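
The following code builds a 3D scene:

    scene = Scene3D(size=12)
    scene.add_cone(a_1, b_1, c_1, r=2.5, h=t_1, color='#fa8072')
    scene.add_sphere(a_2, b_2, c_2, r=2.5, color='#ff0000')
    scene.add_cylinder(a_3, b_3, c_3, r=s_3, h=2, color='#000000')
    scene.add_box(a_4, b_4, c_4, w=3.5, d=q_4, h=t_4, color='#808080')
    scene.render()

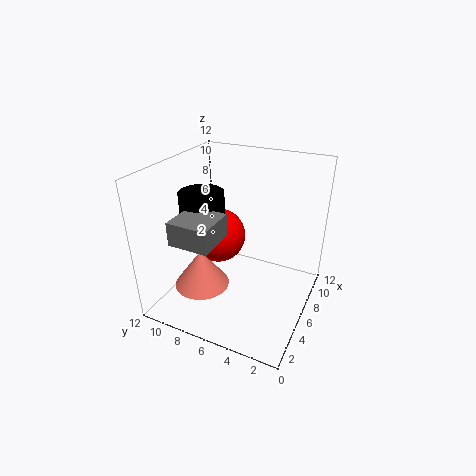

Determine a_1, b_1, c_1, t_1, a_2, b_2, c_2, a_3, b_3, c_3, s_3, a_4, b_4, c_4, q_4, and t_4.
a_1 = 5.5; b_1 = 9.5; c_1 = 0.5; t_1 = 3.5; a_2 = 8; b_2 = 9; c_2 = 4.5; a_3 = 7; b_3 = 10; c_3 = 7; s_3 = 2; a_4 = 2.5; b_4 = 7; c_4 = 6; q_4 = 3.5; t_4 = 2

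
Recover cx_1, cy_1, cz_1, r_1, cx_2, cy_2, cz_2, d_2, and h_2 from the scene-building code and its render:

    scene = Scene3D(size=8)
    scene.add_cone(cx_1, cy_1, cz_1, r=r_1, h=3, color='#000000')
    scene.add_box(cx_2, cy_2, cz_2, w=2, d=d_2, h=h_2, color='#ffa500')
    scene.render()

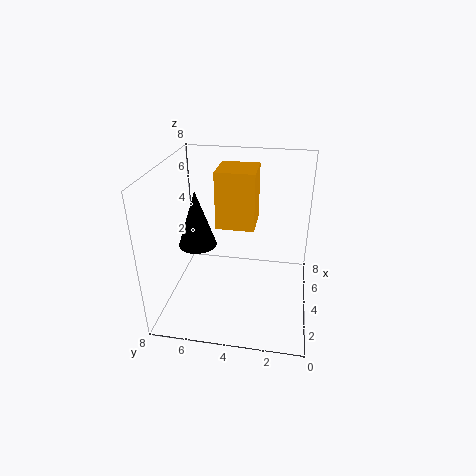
cx_1 = 3
cy_1 = 6
cz_1 = 4
r_1 = 1
cx_2 = 3
cy_2 = 3
cz_2 = 5
d_2 = 2
h_2 = 3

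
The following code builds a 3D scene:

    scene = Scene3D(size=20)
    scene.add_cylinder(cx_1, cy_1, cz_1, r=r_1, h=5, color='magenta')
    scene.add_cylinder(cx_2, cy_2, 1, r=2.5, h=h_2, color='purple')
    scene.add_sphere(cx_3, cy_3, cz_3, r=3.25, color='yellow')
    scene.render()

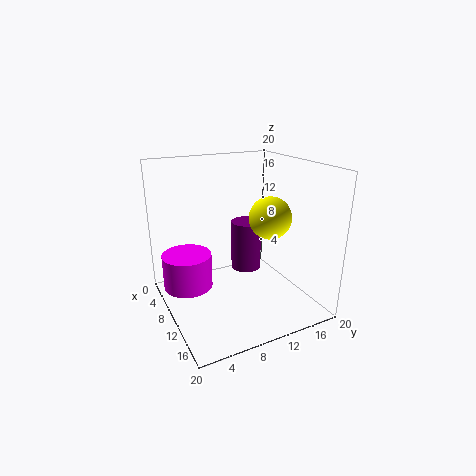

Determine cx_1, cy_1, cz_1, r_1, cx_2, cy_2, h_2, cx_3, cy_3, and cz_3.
cx_1 = 6.75
cy_1 = 3.5
cz_1 = 2.5
r_1 = 3.5
cx_2 = 2.75
cy_2 = 15.25
h_2 = 8.25
cx_3 = 8
cy_3 = 16.5
cz_3 = 11.25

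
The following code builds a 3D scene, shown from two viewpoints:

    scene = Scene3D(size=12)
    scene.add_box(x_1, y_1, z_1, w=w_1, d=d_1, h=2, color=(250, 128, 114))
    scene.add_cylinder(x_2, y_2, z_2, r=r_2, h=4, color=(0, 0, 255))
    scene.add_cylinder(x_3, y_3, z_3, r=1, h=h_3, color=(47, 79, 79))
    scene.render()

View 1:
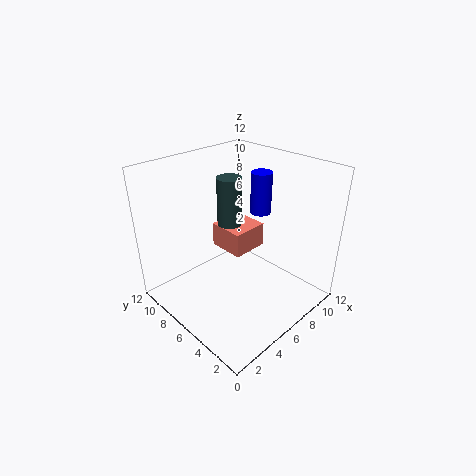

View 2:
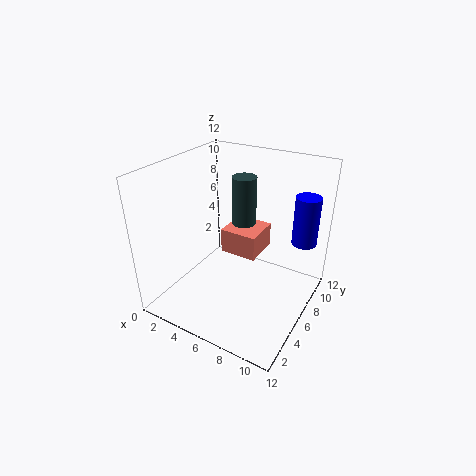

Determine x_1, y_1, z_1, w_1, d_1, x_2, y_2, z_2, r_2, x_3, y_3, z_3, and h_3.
x_1 = 5; y_1 = 5; z_1 = 5; w_1 = 3; d_1 = 3; x_2 = 11; y_2 = 8; z_2 = 6; r_2 = 1; x_3 = 6; y_3 = 7; z_3 = 6; h_3 = 5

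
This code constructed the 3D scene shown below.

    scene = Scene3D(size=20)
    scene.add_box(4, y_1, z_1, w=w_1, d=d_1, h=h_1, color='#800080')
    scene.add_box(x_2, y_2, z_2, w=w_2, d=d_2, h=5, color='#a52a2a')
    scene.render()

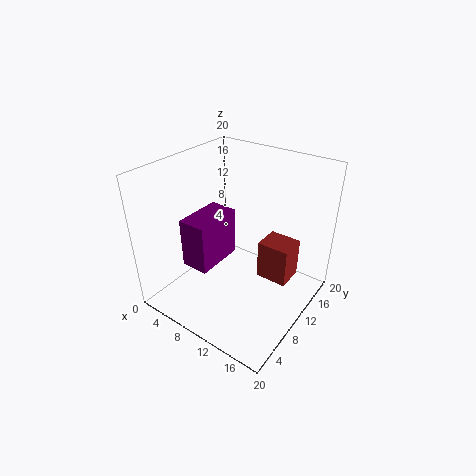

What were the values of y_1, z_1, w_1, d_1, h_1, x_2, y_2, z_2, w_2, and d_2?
y_1 = 5, z_1 = 6, w_1 = 4, d_1 = 7, h_1 = 7, x_2 = 14.5, y_2 = 8, z_2 = 7, w_2 = 4, d_2 = 3.5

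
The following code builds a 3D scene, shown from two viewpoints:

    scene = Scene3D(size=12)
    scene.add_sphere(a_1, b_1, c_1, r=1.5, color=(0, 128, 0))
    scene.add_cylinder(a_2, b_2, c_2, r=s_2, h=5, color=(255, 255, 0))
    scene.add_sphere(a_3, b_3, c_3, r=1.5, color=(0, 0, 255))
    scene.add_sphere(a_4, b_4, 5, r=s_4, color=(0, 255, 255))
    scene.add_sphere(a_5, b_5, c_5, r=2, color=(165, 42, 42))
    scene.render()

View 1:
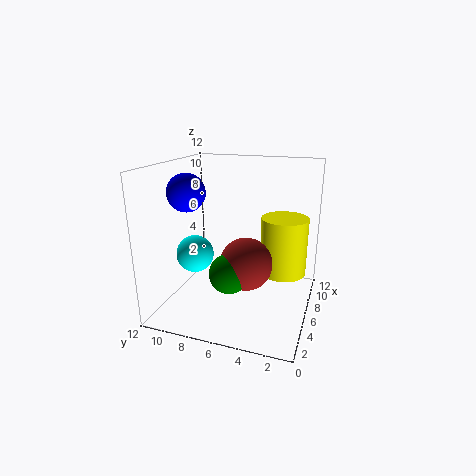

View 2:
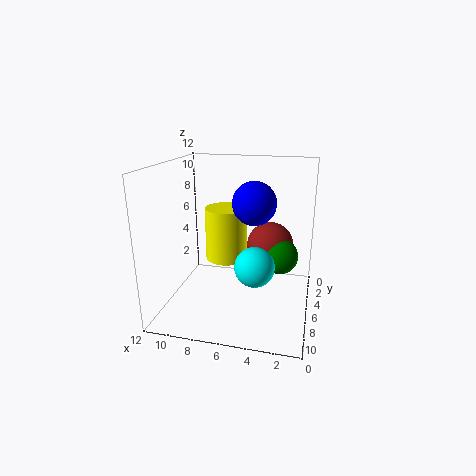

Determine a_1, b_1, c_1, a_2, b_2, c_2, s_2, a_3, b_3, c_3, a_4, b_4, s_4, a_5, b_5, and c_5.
a_1 = 2.5, b_1 = 5.5, c_1 = 4.5, a_2 = 8, b_2 = 2.5, c_2 = 2.5, s_2 = 2, a_3 = 4, b_3 = 9.5, c_3 = 10, a_4 = 4, b_4 = 9, s_4 = 1.5, a_5 = 3.5, b_5 = 4.5, c_5 = 5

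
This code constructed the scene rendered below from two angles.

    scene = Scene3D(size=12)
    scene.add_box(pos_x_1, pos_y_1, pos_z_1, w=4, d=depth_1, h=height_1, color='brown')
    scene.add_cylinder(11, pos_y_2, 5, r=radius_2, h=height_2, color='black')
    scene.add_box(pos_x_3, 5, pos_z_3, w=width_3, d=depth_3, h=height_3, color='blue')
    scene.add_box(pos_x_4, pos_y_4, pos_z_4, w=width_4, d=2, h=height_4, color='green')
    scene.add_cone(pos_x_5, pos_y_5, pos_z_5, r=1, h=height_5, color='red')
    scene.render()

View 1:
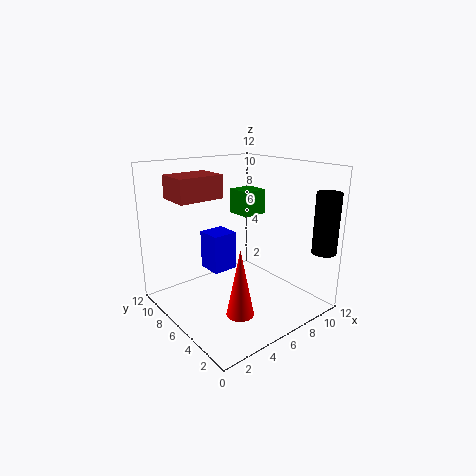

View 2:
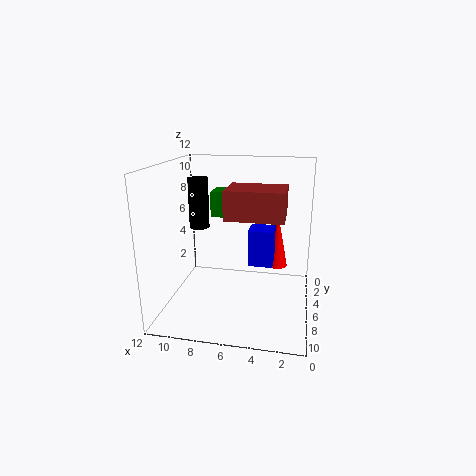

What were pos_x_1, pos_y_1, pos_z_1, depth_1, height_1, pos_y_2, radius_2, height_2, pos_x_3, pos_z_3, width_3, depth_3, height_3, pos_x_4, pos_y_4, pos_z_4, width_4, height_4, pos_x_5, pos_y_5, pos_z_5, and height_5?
pos_x_1 = 2, pos_y_1 = 8, pos_z_1 = 9, depth_1 = 3, height_1 = 2, pos_y_2 = 1, radius_2 = 1, height_2 = 5, pos_x_3 = 3, pos_z_3 = 4, width_3 = 2, depth_3 = 2, height_3 = 3, pos_x_4 = 6, pos_y_4 = 5, pos_z_4 = 8, width_4 = 2, height_4 = 2, pos_x_5 = 3, pos_y_5 = 2, pos_z_5 = 2, height_5 = 5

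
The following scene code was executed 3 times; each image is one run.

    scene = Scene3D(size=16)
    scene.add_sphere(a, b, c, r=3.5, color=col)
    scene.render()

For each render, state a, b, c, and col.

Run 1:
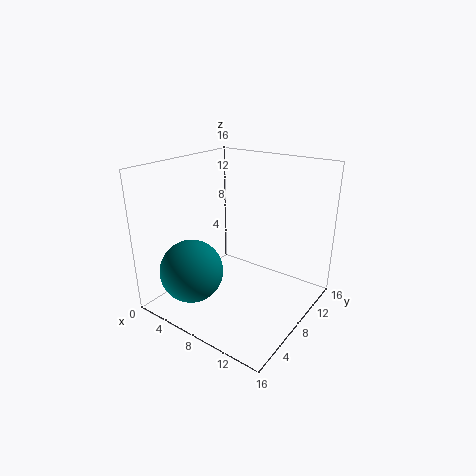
a = 4.5; b = 4; c = 4.5; col = 'teal'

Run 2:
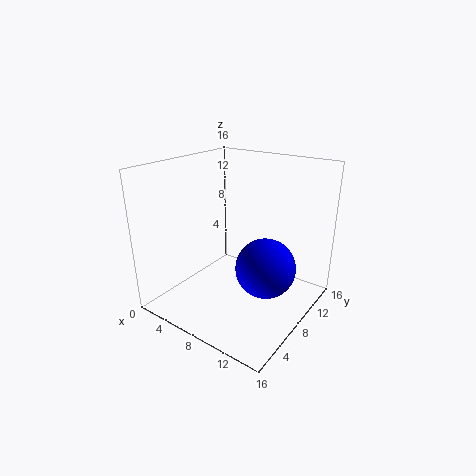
a = 10.5; b = 10; c = 4; col = 'blue'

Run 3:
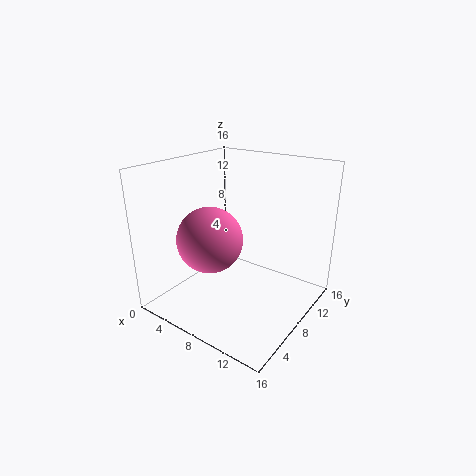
a = 6.5; b = 5; c = 8.5; col = 'hotpink'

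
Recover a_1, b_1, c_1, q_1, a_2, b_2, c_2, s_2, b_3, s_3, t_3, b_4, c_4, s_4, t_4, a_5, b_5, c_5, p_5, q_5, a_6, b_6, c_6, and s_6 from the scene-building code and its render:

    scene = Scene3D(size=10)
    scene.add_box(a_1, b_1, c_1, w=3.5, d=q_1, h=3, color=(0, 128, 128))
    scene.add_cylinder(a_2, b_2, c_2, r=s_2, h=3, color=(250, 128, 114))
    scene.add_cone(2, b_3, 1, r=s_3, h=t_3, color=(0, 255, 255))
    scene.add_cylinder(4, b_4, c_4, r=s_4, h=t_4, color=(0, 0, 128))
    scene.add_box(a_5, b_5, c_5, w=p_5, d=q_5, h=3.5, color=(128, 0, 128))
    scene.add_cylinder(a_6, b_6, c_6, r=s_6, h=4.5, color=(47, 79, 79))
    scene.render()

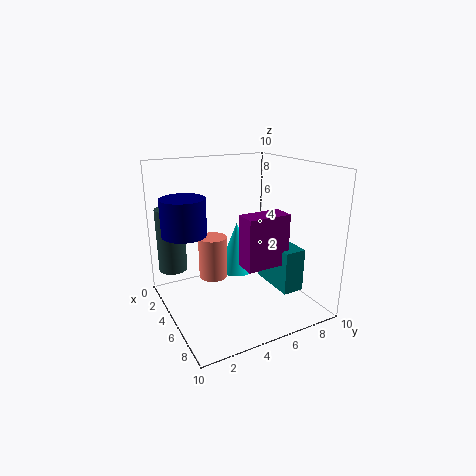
a_1 = 4.5, b_1 = 7, c_1 = 1.5, q_1 = 1.5, a_2 = 4, b_2 = 3.5, c_2 = 2, s_2 = 1, b_3 = 6.5, s_3 = 1.5, t_3 = 4, b_4 = 1.5, c_4 = 5.5, s_4 = 1.5, t_4 = 2.5, a_5 = 6, b_5 = 4.5, c_5 = 3.5, p_5 = 1.5, q_5 = 3, a_6 = 2.5, b_6 = 1, c_6 = 2.5, s_6 = 1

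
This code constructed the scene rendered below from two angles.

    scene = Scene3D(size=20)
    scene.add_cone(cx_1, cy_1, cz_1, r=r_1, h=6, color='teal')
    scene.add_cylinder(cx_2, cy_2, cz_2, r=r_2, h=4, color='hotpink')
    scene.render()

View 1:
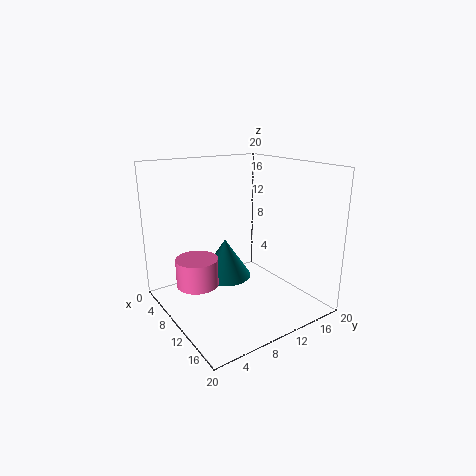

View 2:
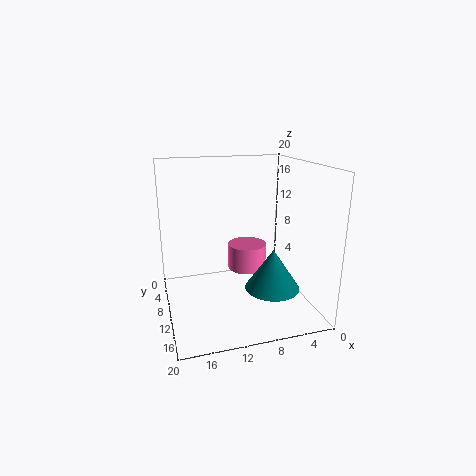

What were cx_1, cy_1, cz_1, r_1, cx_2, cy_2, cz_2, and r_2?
cx_1 = 5, cy_1 = 11, cz_1 = 2, r_1 = 4, cx_2 = 7, cy_2 = 5, cz_2 = 3, r_2 = 3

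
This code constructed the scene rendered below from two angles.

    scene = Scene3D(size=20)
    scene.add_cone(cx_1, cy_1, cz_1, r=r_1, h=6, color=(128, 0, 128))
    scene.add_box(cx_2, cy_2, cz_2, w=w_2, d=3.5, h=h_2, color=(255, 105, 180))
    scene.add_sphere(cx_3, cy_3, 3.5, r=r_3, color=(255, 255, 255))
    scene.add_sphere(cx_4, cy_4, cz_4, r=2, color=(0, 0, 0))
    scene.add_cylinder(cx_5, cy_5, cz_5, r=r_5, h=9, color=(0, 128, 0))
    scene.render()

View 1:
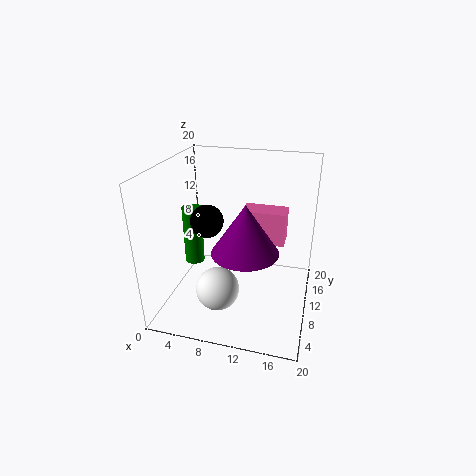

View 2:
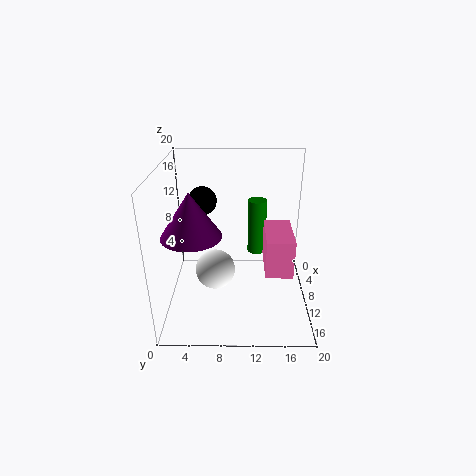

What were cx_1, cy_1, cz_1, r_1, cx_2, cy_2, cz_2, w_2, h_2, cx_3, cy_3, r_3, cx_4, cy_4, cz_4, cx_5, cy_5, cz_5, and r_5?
cx_1 = 12.5; cy_1 = 4; cz_1 = 11.5; r_1 = 4; cx_2 = 9.5; cy_2 = 13.5; cz_2 = 7.5; w_2 = 6.5; h_2 = 5; cx_3 = 8; cy_3 = 6.5; r_3 = 3; cx_4 = 7.5; cy_4 = 5; cz_4 = 14.5; cx_5 = 2; cy_5 = 13; cz_5 = 3.5; r_5 = 1.5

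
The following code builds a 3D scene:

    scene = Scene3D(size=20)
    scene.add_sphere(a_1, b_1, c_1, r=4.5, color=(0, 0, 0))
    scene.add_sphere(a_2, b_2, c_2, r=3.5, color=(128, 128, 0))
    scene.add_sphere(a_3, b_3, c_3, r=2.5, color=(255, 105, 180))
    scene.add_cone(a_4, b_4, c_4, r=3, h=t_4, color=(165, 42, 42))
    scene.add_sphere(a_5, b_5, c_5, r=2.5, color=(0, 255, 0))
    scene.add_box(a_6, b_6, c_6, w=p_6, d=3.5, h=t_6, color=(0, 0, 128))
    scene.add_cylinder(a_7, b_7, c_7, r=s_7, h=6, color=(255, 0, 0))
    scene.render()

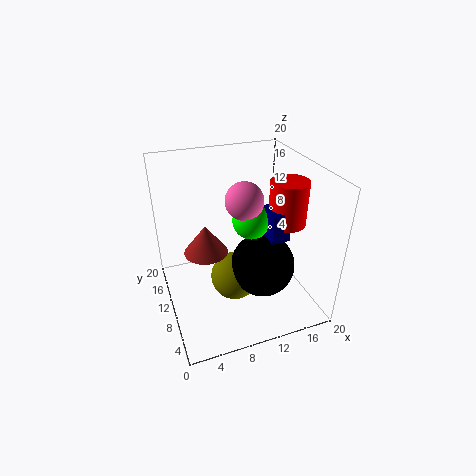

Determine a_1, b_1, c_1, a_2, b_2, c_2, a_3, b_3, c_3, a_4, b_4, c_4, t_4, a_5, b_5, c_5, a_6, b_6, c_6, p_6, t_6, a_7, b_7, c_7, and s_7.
a_1 = 13, b_1 = 8, c_1 = 6, a_2 = 9.5, b_2 = 10, c_2 = 3.5, a_3 = 10.5, b_3 = 9, c_3 = 16, a_4 = 5.5, b_4 = 10.5, c_4 = 8.5, t_4 = 4, a_5 = 11.5, b_5 = 9, c_5 = 13, a_6 = 13, b_6 = 5.5, c_6 = 11, p_6 = 2.5, t_6 = 4, a_7 = 16, b_7 = 7.5, c_7 = 12.5, s_7 = 2.5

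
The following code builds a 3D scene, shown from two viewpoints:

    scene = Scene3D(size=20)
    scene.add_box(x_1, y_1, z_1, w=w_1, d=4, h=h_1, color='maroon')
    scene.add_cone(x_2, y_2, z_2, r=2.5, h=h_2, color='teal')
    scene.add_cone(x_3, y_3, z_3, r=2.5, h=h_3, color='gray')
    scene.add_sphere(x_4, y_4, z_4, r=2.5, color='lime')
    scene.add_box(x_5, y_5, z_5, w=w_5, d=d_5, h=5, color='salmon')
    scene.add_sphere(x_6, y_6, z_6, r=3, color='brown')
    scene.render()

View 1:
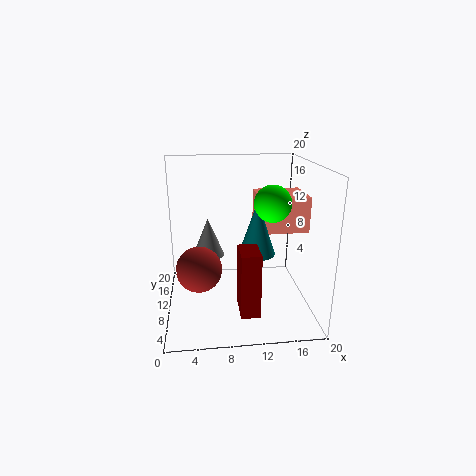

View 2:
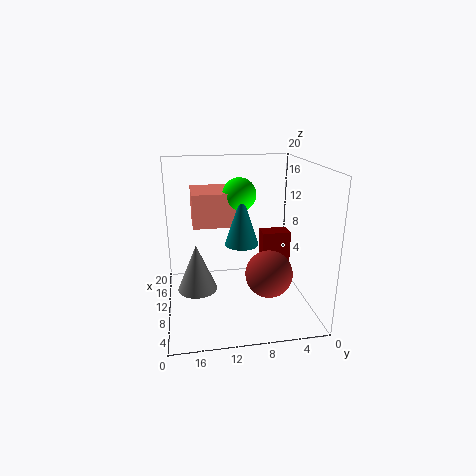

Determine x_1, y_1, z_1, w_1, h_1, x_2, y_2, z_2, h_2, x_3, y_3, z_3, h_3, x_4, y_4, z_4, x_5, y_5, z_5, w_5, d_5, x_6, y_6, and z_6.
x_1 = 9.5; y_1 = 2.5; z_1 = 2; w_1 = 2.5; h_1 = 8.5; x_2 = 12.5; y_2 = 9; z_2 = 8; h_2 = 7.5; x_3 = 6; y_3 = 16; z_3 = 5; h_3 = 6; x_4 = 14.5; y_4 = 9; z_4 = 15; x_5 = 13; y_5 = 9.5; z_5 = 10.5; w_5 = 7; d_5 = 6.5; x_6 = 4.5; y_6 = 7; z_6 = 7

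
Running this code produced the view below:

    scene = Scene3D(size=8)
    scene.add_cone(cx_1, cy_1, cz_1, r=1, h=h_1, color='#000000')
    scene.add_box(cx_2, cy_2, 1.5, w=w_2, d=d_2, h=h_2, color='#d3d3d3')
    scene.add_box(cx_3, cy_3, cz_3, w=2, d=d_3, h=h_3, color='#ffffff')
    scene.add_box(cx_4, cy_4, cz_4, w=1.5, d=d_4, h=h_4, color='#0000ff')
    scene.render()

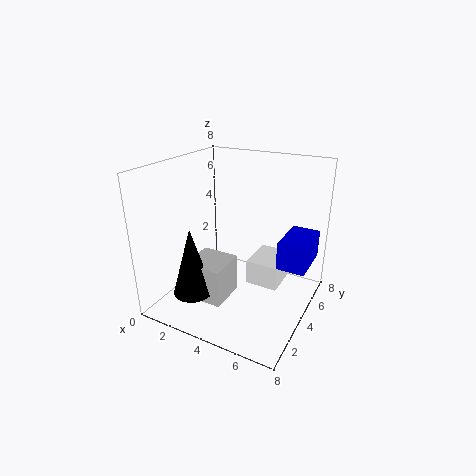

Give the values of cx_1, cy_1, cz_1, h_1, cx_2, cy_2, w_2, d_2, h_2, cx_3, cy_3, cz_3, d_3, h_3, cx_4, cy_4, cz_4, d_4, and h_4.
cx_1 = 3; cy_1 = 1; cz_1 = 2; h_1 = 3.5; cx_2 = 2.5; cy_2 = 1; w_2 = 2; d_2 = 2; h_2 = 2; cx_3 = 4; cy_3 = 5; cz_3 = 0.5; d_3 = 2.5; h_3 = 1.5; cx_4 = 6.5; cy_4 = 3.5; cz_4 = 3; d_4 = 2.5; h_4 = 1.5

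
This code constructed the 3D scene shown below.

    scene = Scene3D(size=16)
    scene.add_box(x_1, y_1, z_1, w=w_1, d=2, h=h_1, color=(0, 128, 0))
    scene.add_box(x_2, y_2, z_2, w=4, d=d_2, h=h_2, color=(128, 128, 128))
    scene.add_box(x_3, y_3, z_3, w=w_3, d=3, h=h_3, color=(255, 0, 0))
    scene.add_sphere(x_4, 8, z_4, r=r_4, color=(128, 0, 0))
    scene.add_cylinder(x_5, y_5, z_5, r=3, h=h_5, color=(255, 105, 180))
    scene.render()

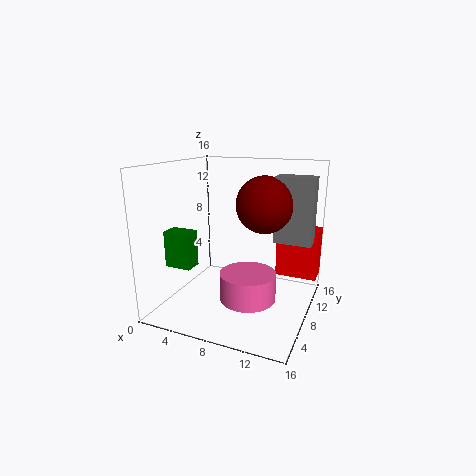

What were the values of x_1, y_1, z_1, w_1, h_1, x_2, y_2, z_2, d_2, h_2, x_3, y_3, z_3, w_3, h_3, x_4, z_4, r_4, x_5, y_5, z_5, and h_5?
x_1 = 1, y_1 = 4, z_1 = 5, w_1 = 3, h_1 = 4, x_2 = 12, y_2 = 8, z_2 = 8, d_2 = 2, h_2 = 7, x_3 = 11, y_3 = 13, z_3 = 2, w_3 = 5, h_3 = 6, x_4 = 11, z_4 = 12, r_4 = 3, x_5 = 10, y_5 = 6, z_5 = 2, h_5 = 3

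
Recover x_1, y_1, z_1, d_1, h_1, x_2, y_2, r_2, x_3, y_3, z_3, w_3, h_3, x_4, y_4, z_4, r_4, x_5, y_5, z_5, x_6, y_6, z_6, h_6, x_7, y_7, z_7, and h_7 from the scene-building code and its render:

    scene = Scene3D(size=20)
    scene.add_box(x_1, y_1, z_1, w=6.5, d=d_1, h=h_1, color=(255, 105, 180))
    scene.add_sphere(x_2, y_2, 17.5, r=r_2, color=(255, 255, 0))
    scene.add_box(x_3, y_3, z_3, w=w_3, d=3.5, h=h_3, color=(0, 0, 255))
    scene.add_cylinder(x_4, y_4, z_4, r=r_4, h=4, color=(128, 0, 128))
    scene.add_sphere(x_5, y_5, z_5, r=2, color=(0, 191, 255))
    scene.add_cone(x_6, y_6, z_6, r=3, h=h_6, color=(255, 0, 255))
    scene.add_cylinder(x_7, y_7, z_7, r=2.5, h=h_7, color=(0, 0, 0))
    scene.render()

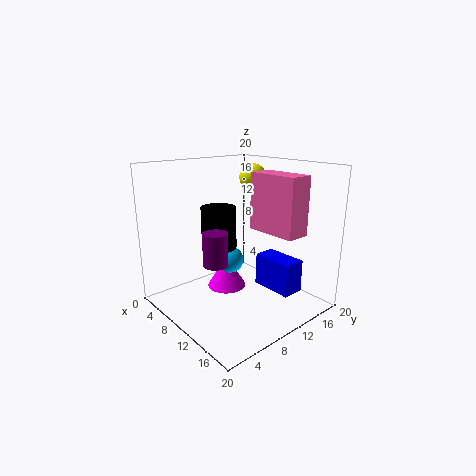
x_1 = 13.5
y_1 = 9
z_1 = 12.5
d_1 = 3
h_1 = 7
x_2 = 7
y_2 = 15.5
r_2 = 2
x_3 = 8
y_3 = 15.5
z_3 = 0.5
w_3 = 6.5
h_3 = 5
x_4 = 13.5
y_4 = 3.5
z_4 = 9
r_4 = 1.5
x_5 = 7
y_5 = 11
z_5 = 5.5
x_6 = 5.5
y_6 = 11.5
z_6 = 0.5
h_6 = 5
x_7 = 7
y_7 = 9
z_7 = 8
h_7 = 6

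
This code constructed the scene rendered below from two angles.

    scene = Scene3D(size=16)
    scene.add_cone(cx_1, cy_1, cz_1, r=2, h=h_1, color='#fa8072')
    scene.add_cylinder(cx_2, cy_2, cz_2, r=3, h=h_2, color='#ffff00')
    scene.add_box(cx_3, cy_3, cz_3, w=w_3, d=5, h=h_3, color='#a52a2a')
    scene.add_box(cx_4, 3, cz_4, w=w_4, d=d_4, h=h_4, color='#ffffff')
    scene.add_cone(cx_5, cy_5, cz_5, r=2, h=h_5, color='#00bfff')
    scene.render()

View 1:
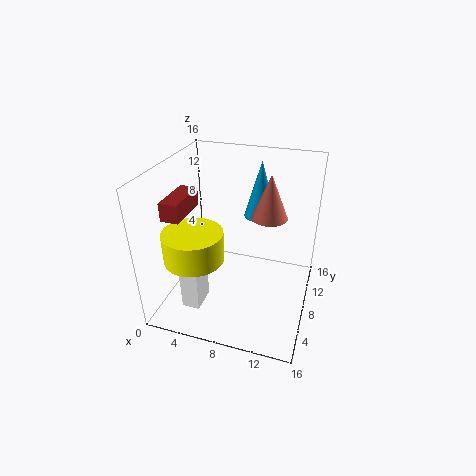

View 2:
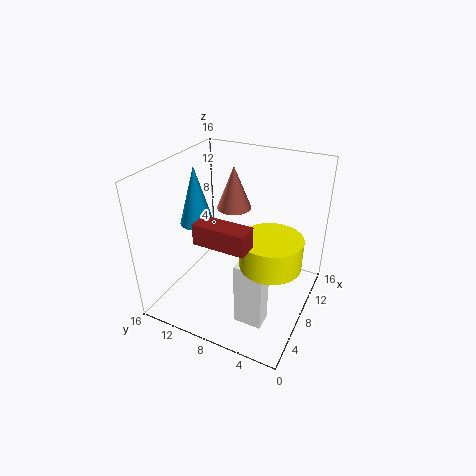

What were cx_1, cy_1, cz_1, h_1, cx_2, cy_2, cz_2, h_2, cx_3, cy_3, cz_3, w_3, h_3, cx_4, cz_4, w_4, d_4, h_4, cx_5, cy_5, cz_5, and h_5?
cx_1 = 11; cy_1 = 10; cz_1 = 10; h_1 = 5; cx_2 = 5; cy_2 = 3; cz_2 = 8; h_2 = 3; cx_3 = 1; cy_3 = 4; cz_3 = 11; w_3 = 2; h_3 = 2; cx_4 = 3; cz_4 = 1; w_4 = 2; d_4 = 3; h_4 = 7; cx_5 = 9; cy_5 = 14; cz_5 = 8; h_5 = 7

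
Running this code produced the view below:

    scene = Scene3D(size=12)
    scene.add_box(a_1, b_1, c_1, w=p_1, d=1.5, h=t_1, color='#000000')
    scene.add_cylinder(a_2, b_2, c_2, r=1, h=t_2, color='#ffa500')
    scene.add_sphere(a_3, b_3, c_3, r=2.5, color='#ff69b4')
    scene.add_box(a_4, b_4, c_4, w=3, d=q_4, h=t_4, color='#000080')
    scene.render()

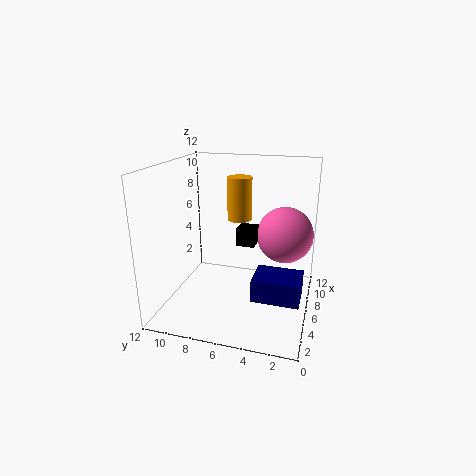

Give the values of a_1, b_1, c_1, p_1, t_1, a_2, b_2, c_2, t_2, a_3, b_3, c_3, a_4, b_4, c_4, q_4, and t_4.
a_1 = 5.5, b_1 = 4.5, c_1 = 5.5, p_1 = 1.5, t_1 = 1.5, a_2 = 6.5, b_2 = 6, c_2 = 7.5, t_2 = 3.5, a_3 = 9, b_3 = 2.5, c_3 = 5.5, a_4 = 4.5, b_4 = 0.5, c_4 = 1, q_4 = 4, t_4 = 2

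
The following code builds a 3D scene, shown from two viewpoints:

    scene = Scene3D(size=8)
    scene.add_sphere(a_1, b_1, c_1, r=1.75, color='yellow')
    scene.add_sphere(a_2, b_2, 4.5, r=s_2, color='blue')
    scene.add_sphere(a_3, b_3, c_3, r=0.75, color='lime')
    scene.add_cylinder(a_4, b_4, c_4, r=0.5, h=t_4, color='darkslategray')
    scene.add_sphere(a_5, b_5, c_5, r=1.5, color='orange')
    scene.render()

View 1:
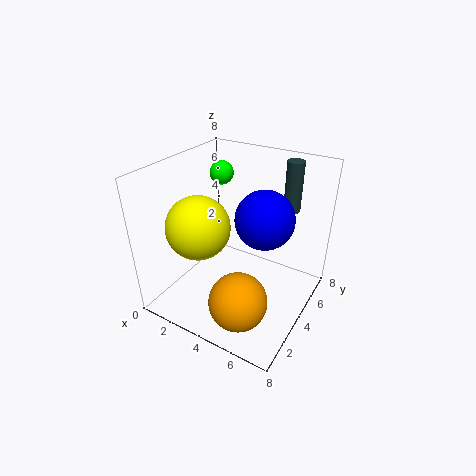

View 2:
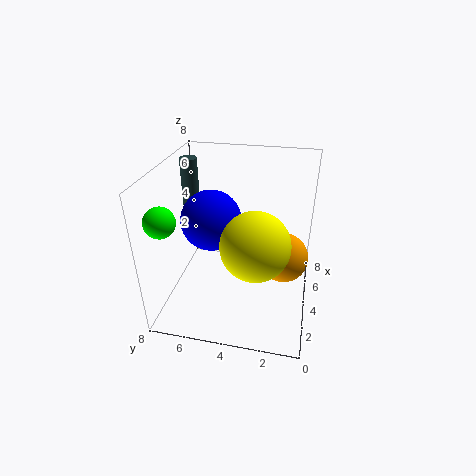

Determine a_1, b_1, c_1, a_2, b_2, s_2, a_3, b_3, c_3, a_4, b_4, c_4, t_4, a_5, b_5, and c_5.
a_1 = 2.25
b_1 = 2.75
c_1 = 4.75
a_2 = 4.75
b_2 = 5.75
s_2 = 1.75
a_3 = 1
b_3 = 7
c_3 = 6.25
a_4 = 5.75
b_4 = 7.25
c_4 = 4.75
t_4 = 3
a_5 = 5.5
b_5 = 1.5
c_5 = 2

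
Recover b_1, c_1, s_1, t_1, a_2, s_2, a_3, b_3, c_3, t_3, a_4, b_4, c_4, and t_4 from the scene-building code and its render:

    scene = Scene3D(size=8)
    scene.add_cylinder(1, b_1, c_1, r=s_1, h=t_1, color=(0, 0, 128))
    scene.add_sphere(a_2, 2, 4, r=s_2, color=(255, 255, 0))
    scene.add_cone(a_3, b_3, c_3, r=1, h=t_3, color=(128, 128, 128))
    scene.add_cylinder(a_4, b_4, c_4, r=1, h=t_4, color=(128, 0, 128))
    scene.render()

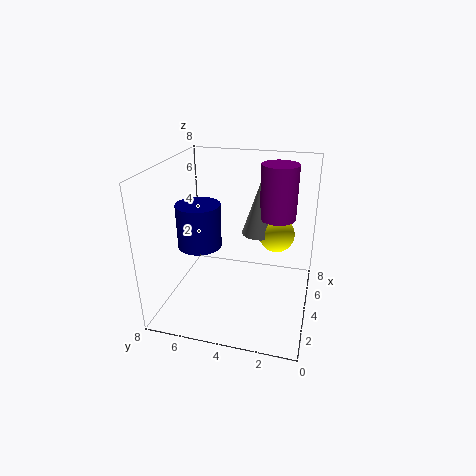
b_1 = 5; c_1 = 5; s_1 = 1; t_1 = 2; a_2 = 5; s_2 = 1; a_3 = 5; b_3 = 3; c_3 = 4; t_3 = 3; a_4 = 5; b_4 = 2; c_4 = 5; t_4 = 3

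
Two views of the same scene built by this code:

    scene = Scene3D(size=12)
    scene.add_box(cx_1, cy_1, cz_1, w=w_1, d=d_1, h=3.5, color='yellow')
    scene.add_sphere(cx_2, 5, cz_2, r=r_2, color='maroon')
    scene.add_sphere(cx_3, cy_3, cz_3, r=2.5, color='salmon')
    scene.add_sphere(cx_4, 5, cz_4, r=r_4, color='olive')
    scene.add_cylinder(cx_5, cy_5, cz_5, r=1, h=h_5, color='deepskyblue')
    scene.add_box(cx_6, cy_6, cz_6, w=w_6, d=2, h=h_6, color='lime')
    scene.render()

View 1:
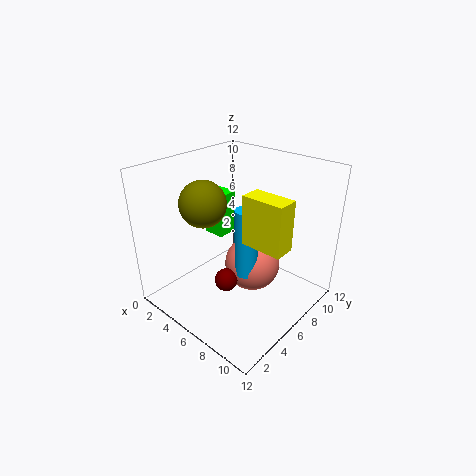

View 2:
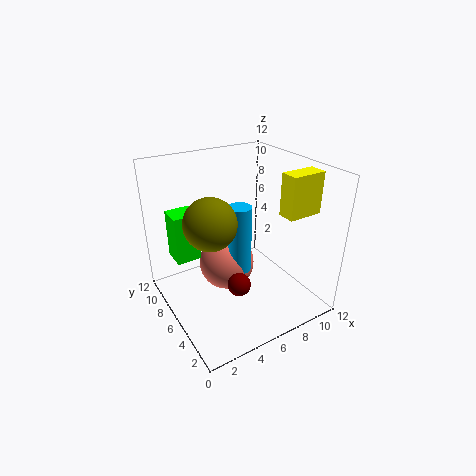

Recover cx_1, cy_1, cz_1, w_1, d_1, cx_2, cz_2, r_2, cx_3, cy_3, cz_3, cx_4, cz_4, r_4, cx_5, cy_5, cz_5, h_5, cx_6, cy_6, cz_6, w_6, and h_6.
cx_1 = 9, cy_1 = 3, cz_1 = 8, w_1 = 3, d_1 = 1.5, cx_2 = 5.5, cz_2 = 2, r_2 = 1, cx_3 = 6, cy_3 = 8, cz_3 = 2.5, cx_4 = 3, cz_4 = 8.5, r_4 = 2, cx_5 = 6.5, cy_5 = 6.5, cz_5 = 2.5, h_5 = 6, cx_6 = 1, cy_6 = 7, cz_6 = 4.5, w_6 = 2, h_6 = 4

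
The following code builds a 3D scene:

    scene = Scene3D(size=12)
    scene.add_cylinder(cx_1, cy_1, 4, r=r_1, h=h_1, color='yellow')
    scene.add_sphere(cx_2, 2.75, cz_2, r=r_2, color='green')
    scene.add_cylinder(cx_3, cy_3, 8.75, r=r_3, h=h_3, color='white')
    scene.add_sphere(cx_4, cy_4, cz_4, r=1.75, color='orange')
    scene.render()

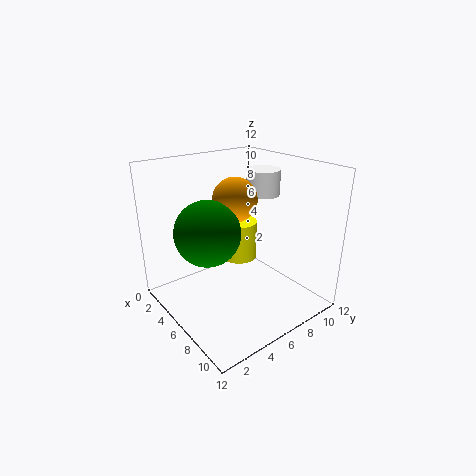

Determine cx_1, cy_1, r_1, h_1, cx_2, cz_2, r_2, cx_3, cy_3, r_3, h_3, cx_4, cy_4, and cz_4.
cx_1 = 5.5, cy_1 = 6.5, r_1 = 1.5, h_1 = 3.25, cx_2 = 6.5, cz_2 = 7.5, r_2 = 2.5, cx_3 = 4.75, cy_3 = 9.75, r_3 = 1.5, h_3 = 2.25, cx_4 = 6.25, cy_4 = 5.5, cz_4 = 9.5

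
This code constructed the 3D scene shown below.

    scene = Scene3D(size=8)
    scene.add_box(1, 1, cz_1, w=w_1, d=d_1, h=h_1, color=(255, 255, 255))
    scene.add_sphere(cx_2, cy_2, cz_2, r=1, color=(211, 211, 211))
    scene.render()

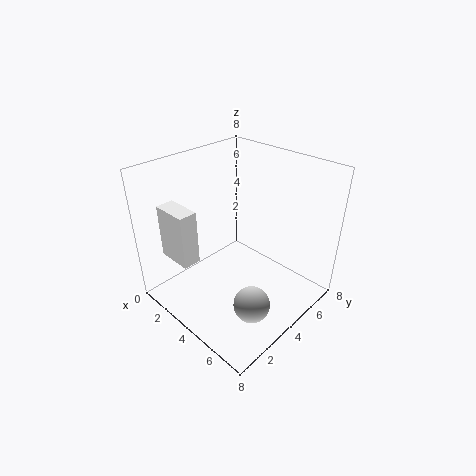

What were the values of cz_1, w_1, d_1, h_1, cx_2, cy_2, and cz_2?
cz_1 = 3; w_1 = 2; d_1 = 1; h_1 = 3; cx_2 = 6; cy_2 = 3; cz_2 = 1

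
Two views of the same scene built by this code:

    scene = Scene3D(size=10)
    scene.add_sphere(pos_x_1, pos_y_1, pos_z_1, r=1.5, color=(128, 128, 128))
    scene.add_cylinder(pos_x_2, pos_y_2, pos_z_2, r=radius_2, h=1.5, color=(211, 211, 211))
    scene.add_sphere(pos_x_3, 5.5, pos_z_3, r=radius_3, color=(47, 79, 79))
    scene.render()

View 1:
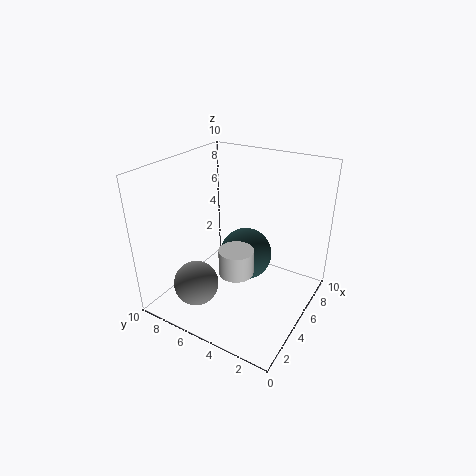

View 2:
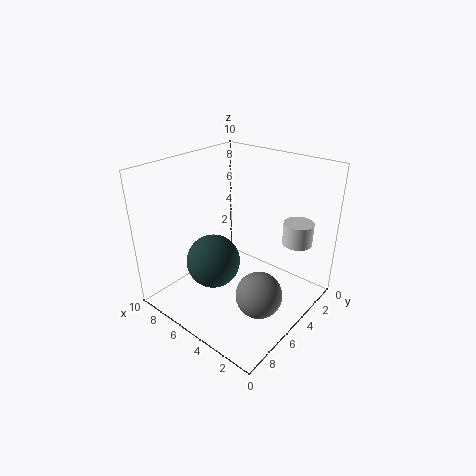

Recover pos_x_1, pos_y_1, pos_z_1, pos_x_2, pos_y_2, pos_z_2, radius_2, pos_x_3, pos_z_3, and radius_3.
pos_x_1 = 2
pos_y_1 = 6.5
pos_z_1 = 2.5
pos_x_2 = 1.5
pos_y_2 = 3
pos_z_2 = 5
radius_2 = 1
pos_x_3 = 7
pos_z_3 = 2.5
radius_3 = 2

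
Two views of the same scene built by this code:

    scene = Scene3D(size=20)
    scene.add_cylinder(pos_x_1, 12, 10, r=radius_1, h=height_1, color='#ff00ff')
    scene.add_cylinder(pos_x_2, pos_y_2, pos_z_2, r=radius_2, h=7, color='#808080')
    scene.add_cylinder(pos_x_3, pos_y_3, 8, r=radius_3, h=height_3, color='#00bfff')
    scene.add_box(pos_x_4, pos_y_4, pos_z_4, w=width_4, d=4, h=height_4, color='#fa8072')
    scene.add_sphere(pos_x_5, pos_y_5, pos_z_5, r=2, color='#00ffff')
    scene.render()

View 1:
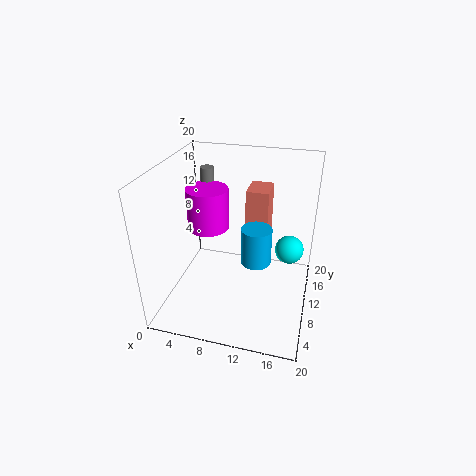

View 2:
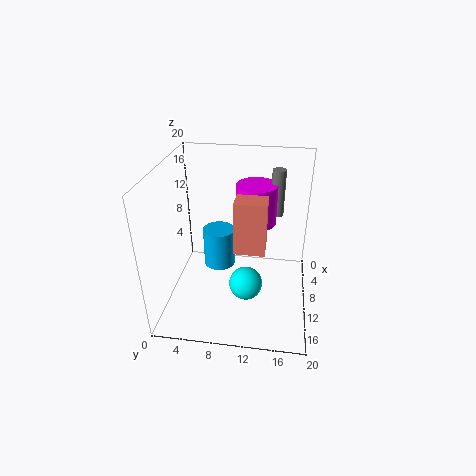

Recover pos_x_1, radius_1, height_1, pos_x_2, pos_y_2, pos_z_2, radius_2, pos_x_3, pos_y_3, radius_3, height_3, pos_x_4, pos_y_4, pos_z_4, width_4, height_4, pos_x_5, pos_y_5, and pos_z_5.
pos_x_1 = 5; radius_1 = 3; height_1 = 6; pos_x_2 = 4; pos_y_2 = 15; pos_z_2 = 11; radius_2 = 1; pos_x_3 = 13; pos_y_3 = 8; radius_3 = 2; height_3 = 5; pos_x_4 = 11; pos_y_4 = 10; pos_z_4 = 10; width_4 = 3; height_4 = 7; pos_x_5 = 17; pos_y_5 = 12; pos_z_5 = 8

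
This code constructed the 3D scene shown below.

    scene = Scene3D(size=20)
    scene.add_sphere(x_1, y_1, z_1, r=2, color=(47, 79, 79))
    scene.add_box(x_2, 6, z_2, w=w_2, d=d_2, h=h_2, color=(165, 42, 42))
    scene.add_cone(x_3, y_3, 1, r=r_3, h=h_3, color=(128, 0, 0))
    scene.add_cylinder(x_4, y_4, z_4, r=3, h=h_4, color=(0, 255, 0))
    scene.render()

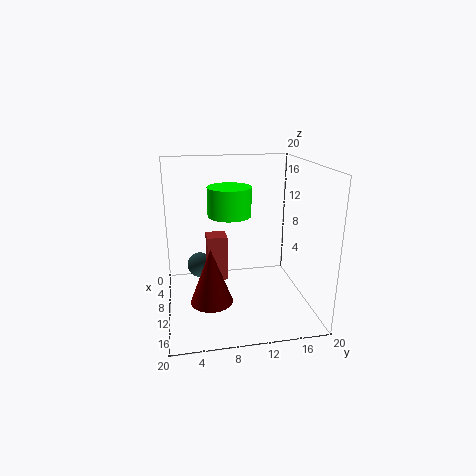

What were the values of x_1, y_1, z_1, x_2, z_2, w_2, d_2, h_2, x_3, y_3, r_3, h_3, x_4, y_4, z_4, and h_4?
x_1 = 3; y_1 = 5; z_1 = 3; x_2 = 4; z_2 = 2; w_2 = 3; d_2 = 3; h_2 = 7; x_3 = 11; y_3 = 6; r_3 = 3; h_3 = 8; x_4 = 9; y_4 = 9; z_4 = 13; h_4 = 4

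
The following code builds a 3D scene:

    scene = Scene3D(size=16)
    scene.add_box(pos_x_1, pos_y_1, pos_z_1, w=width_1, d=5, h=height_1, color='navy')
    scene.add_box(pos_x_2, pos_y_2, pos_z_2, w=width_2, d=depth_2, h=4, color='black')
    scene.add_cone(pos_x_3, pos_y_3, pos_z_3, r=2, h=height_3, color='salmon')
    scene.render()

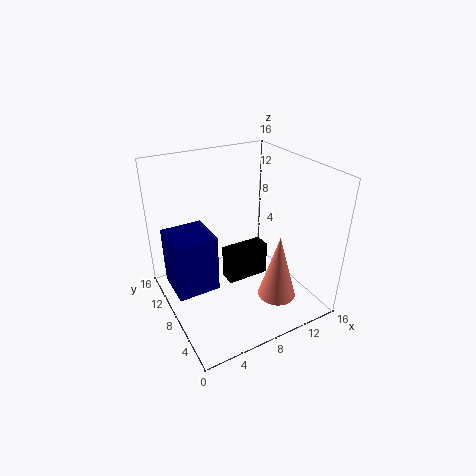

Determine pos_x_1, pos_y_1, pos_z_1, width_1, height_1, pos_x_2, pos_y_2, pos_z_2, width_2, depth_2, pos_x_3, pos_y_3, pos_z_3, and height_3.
pos_x_1 = 1
pos_y_1 = 9
pos_z_1 = 1
width_1 = 5
height_1 = 7
pos_x_2 = 7
pos_y_2 = 8
pos_z_2 = 2
width_2 = 5
depth_2 = 2
pos_x_3 = 10
pos_y_3 = 3
pos_z_3 = 3
height_3 = 7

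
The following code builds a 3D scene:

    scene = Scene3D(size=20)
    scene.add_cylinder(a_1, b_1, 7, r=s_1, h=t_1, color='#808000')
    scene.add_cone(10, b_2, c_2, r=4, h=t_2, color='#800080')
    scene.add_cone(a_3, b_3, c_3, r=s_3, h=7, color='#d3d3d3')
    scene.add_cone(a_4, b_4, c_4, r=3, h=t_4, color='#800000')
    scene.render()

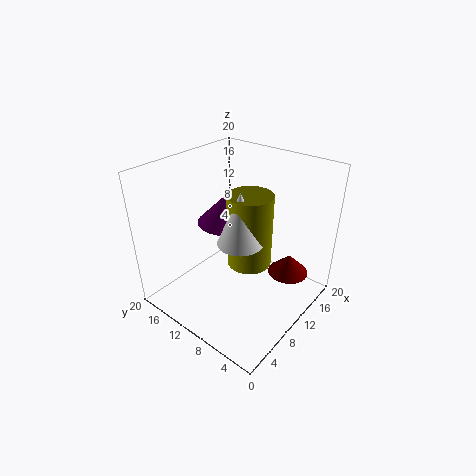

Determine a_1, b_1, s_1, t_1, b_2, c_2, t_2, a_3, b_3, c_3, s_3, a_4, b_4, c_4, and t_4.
a_1 = 10
b_1 = 8
s_1 = 3
t_1 = 10
b_2 = 12
c_2 = 12
t_2 = 4
a_3 = 8
b_3 = 8
c_3 = 11
s_3 = 3
a_4 = 16
b_4 = 5
c_4 = 3
t_4 = 3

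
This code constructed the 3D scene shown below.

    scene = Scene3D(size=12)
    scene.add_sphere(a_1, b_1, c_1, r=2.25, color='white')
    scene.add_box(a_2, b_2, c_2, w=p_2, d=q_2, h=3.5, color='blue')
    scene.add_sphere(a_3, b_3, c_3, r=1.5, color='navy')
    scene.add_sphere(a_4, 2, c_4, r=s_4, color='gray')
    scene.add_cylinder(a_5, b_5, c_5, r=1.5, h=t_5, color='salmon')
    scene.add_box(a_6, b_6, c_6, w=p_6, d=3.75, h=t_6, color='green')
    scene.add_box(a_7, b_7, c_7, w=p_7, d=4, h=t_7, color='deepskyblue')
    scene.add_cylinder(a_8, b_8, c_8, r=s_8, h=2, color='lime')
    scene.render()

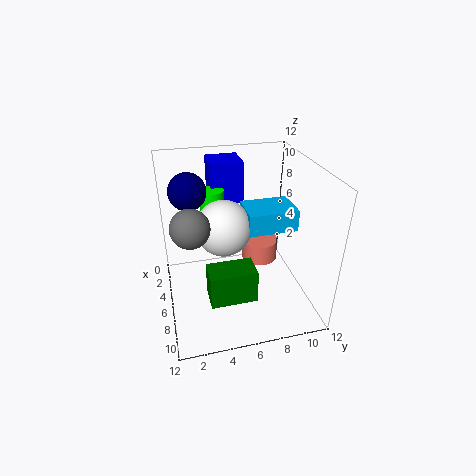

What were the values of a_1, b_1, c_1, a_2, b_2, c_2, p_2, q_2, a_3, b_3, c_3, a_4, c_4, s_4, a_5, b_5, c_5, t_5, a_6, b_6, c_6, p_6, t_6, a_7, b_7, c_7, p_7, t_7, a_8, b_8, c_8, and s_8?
a_1 = 6.25; b_1 = 4.75; c_1 = 7.25; a_2 = 1.25; b_2 = 4.25; c_2 = 8.25; p_2 = 2.75; q_2 = 2.75; a_3 = 4.75; b_3 = 2.25; c_3 = 10; a_4 = 7.5; c_4 = 8.25; s_4 = 1.5; a_5 = 5.75; b_5 = 8; c_5 = 3.75; t_5 = 1.75; a_6 = 7.25; b_6 = 3; c_6 = 2; p_6 = 2.25; t_6 = 2.75; a_7 = 4.75; b_7 = 6.5; c_7 = 7; p_7 = 3; t_7 = 1.75; a_8 = 4.25; b_8 = 4.25; c_8 = 7.75; s_8 = 1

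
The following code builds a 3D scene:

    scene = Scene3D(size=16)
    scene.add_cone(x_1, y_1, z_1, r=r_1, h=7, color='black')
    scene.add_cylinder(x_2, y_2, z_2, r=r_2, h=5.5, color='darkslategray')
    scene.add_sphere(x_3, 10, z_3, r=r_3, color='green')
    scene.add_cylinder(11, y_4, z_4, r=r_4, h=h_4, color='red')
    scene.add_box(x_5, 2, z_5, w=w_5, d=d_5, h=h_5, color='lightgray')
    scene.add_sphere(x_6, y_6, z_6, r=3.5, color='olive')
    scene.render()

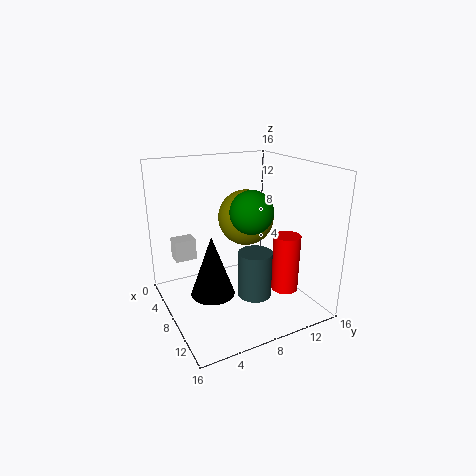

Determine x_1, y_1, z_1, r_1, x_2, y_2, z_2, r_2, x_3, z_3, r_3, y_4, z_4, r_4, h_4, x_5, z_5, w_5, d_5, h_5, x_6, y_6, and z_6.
x_1 = 7.5
y_1 = 5
z_1 = 1.5
r_1 = 2.5
x_2 = 8.5
y_2 = 10
z_2 = 0.5
r_2 = 2
x_3 = 7.5
z_3 = 10.5
r_3 = 2.5
y_4 = 12.5
z_4 = 2
r_4 = 1.5
h_4 = 6.5
x_5 = 2
z_5 = 4.5
w_5 = 2
d_5 = 2.5
h_5 = 2.5
x_6 = 3.5
y_6 = 11.5
z_6 = 8.5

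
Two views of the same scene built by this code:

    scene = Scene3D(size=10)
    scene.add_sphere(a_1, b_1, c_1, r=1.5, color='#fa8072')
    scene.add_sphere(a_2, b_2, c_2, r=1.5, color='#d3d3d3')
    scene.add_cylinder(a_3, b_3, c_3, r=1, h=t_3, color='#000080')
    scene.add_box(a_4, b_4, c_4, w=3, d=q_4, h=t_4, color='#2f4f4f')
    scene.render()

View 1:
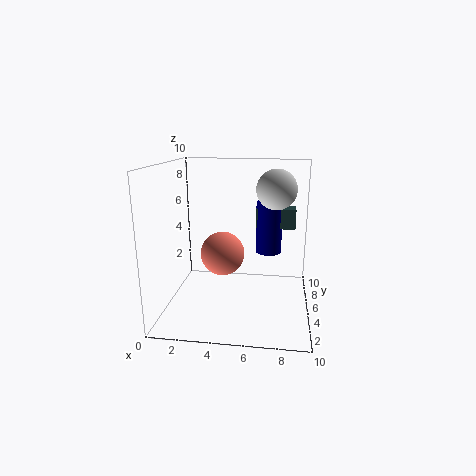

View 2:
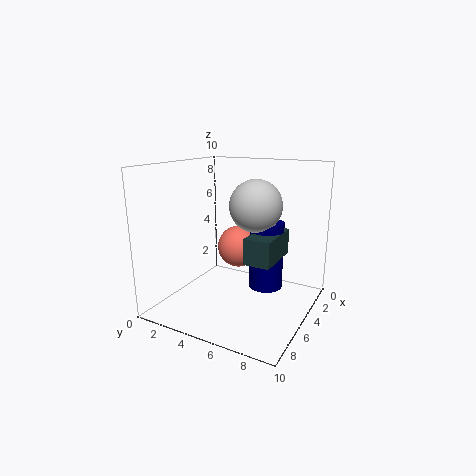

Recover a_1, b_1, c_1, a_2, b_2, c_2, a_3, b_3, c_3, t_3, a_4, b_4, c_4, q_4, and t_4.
a_1 = 4
b_1 = 4.5
c_1 = 4
a_2 = 7.5
b_2 = 7.5
c_2 = 8
a_3 = 7
b_3 = 8
c_3 = 3
t_3 = 4
a_4 = 6
b_4 = 7.5
c_4 = 5
q_4 = 1.5
t_4 = 1.5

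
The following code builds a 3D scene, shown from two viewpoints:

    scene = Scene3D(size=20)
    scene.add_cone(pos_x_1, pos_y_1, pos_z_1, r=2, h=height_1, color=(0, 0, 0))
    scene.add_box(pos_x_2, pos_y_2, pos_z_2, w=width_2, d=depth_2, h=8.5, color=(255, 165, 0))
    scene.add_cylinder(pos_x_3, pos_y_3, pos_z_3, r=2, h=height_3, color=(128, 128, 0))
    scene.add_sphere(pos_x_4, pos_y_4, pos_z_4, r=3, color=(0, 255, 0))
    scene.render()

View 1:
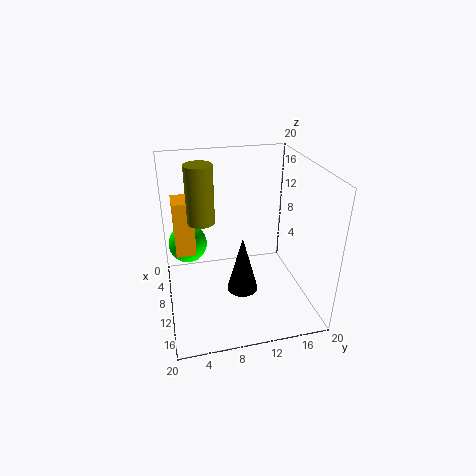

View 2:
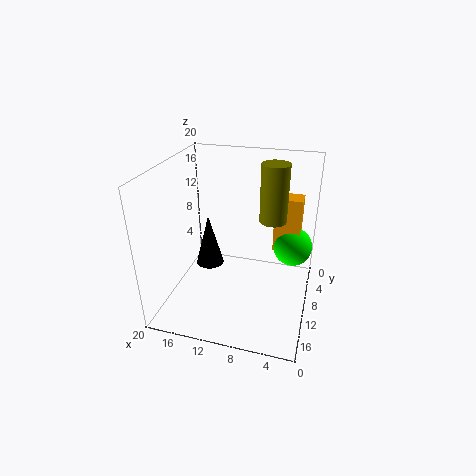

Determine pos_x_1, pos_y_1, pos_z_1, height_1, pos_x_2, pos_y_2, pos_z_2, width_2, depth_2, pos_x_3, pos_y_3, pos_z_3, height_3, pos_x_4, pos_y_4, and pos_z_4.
pos_x_1 = 14.5; pos_y_1 = 9.5; pos_z_1 = 5; height_1 = 7.5; pos_x_2 = 2; pos_y_2 = 1.5; pos_z_2 = 5.5; width_2 = 4; depth_2 = 3; pos_x_3 = 6; pos_y_3 = 5.5; pos_z_3 = 11; height_3 = 8.5; pos_x_4 = 3; pos_y_4 = 3.5; pos_z_4 = 6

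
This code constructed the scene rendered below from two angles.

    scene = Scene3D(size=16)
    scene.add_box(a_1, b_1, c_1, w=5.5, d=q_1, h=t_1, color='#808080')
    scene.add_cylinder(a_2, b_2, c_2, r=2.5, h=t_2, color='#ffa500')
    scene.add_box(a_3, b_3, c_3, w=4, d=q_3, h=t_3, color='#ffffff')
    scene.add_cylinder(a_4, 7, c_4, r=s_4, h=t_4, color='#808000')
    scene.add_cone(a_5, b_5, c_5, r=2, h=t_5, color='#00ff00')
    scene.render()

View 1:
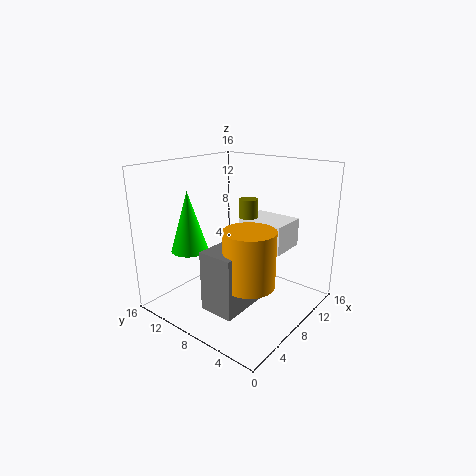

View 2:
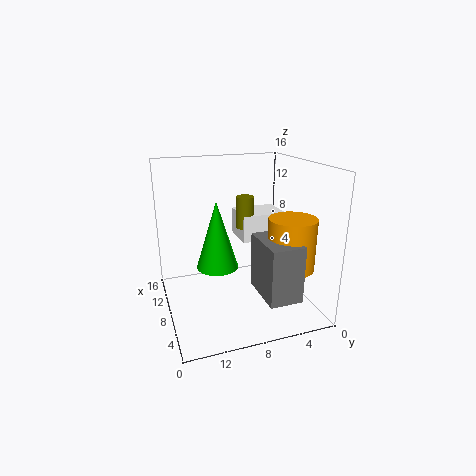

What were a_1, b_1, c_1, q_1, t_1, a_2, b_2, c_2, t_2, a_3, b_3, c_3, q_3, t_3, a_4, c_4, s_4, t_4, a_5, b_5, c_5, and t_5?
a_1 = 1, b_1 = 3.5, c_1 = 3, q_1 = 3.5, t_1 = 6, a_2 = 4, b_2 = 3.5, c_2 = 5.5, t_2 = 5.5, a_3 = 7.5, b_3 = 2.5, c_3 = 7.5, q_3 = 5, t_3 = 3, a_4 = 8.5, c_4 = 9, s_4 = 1, t_4 = 3.5, a_5 = 4, b_5 = 11.5, c_5 = 7, t_5 = 6.5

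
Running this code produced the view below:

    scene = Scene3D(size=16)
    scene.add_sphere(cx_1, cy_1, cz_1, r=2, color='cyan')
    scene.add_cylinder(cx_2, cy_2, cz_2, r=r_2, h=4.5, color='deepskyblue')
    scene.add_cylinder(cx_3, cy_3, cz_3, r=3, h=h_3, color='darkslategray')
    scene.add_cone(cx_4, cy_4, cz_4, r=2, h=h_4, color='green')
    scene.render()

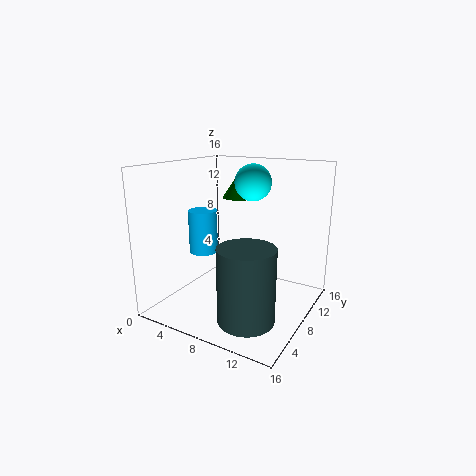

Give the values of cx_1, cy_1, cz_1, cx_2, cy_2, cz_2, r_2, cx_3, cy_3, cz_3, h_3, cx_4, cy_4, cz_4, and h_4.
cx_1 = 9
cy_1 = 9.5
cz_1 = 14
cx_2 = 5.5
cy_2 = 5
cz_2 = 7
r_2 = 1.5
cx_3 = 11
cy_3 = 4.5
cz_3 = 0.5
h_3 = 8
cx_4 = 5.5
cy_4 = 12.5
cz_4 = 11.5
h_4 = 3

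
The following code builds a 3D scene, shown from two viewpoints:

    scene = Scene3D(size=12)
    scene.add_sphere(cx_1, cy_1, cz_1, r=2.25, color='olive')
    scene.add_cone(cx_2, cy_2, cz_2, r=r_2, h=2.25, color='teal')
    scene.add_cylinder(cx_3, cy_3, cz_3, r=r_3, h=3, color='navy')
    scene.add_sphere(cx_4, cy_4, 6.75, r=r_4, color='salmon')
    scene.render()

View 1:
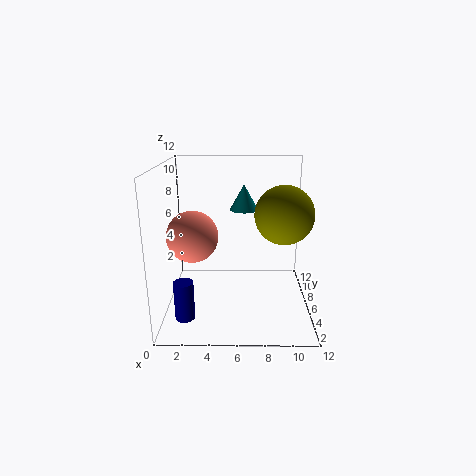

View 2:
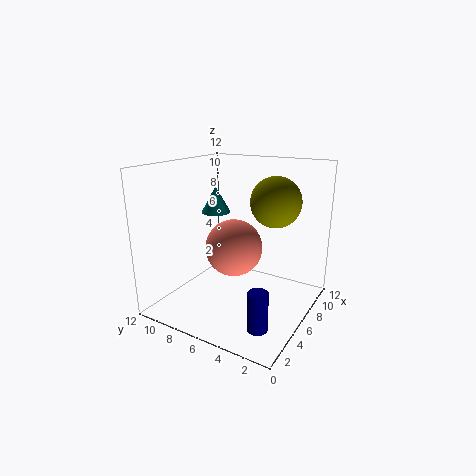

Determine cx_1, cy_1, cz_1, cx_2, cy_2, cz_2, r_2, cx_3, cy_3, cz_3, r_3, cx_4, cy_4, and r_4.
cx_1 = 9.5, cy_1 = 4.25, cz_1 = 8.5, cx_2 = 6.5, cy_2 = 8.5, cz_2 = 7.75, r_2 = 1.25, cx_3 = 2, cy_3 = 2, cz_3 = 1, r_3 = 0.75, cx_4 = 2.5, cy_4 = 4.25, r_4 = 2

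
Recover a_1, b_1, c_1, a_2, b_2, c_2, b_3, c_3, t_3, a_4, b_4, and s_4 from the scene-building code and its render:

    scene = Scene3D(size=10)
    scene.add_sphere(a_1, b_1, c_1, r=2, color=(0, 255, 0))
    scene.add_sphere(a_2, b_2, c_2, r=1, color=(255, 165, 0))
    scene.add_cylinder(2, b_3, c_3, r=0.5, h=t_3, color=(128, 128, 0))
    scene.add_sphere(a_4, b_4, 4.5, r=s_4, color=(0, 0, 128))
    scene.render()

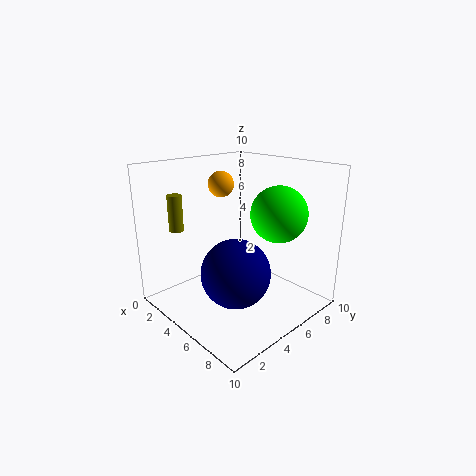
a_1 = 6.5; b_1 = 7.5; c_1 = 6.5; a_2 = 1.5; b_2 = 6.5; c_2 = 8; b_3 = 2; c_3 = 5.5; t_3 = 2.5; a_4 = 8; b_4 = 2; s_4 = 2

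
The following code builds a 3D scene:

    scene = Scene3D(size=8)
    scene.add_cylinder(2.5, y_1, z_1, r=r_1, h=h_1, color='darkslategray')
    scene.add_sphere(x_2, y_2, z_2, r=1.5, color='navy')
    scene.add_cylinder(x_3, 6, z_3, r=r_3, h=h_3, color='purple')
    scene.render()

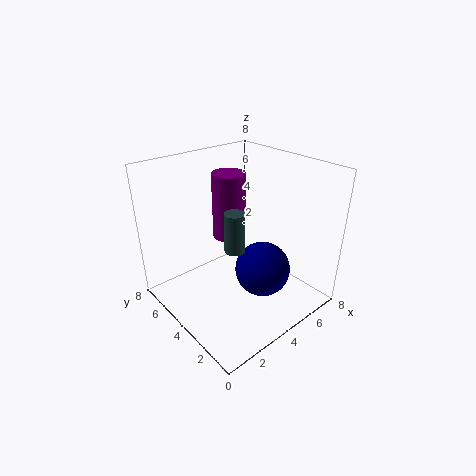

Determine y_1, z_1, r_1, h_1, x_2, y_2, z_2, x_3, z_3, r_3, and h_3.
y_1 = 2.5; z_1 = 4.5; r_1 = 0.5; h_1 = 2; x_2 = 4.5; y_2 = 2.5; z_2 = 2.5; x_3 = 5; z_3 = 3; r_3 = 1; h_3 = 4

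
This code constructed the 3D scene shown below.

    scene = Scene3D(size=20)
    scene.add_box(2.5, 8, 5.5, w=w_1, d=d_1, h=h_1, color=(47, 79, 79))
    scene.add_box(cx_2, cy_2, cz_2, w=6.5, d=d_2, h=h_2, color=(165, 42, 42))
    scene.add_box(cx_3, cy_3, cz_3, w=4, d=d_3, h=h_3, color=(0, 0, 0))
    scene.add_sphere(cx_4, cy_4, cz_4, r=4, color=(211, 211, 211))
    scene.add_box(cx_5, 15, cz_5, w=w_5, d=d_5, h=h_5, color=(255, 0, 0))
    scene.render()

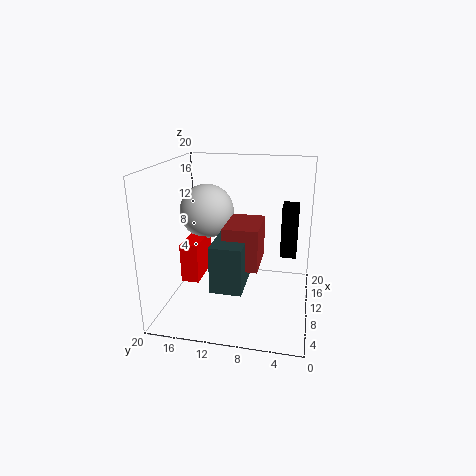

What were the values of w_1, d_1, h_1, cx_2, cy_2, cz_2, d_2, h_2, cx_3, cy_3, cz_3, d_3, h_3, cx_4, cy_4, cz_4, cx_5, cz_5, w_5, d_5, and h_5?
w_1 = 6
d_1 = 4
h_1 = 6
cx_2 = 5
cy_2 = 6.5
cz_2 = 7.5
d_2 = 4.5
h_2 = 5.5
cx_3 = 15.5
cy_3 = 2
cz_3 = 5
d_3 = 2.5
h_3 = 8
cx_4 = 13.5
cy_4 = 15.5
cz_4 = 12.5
cx_5 = 7
cz_5 = 4
w_5 = 6.5
d_5 = 2.5
h_5 = 5.5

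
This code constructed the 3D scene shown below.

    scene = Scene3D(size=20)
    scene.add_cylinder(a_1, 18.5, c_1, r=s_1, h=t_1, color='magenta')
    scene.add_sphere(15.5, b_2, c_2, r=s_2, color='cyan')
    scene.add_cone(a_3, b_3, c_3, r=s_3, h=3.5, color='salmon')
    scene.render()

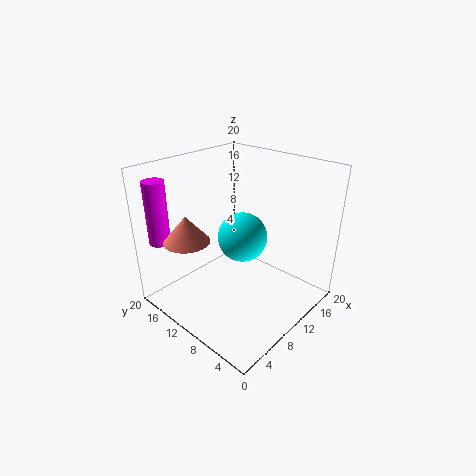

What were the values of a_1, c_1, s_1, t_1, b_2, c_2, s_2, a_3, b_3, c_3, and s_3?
a_1 = 3
c_1 = 9
s_1 = 1.5
t_1 = 9
b_2 = 14
c_2 = 6.5
s_2 = 4
a_3 = 3.5
b_3 = 13
c_3 = 11
s_3 = 3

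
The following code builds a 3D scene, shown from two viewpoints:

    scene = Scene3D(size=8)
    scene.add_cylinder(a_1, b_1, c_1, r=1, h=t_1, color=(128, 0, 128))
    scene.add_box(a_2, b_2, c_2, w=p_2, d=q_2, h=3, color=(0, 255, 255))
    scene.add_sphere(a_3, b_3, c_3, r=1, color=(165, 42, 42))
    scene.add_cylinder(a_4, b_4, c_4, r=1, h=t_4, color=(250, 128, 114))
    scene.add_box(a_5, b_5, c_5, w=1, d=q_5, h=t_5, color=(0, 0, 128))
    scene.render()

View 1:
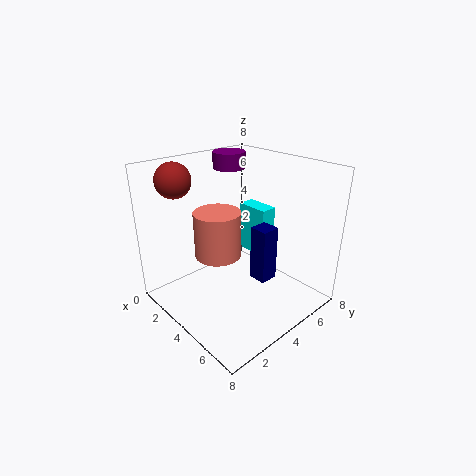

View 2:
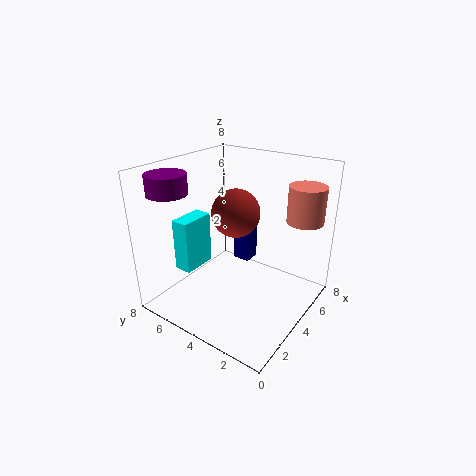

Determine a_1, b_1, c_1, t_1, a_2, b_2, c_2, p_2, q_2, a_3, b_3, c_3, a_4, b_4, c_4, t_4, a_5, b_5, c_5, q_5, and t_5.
a_1 = 1
b_1 = 6
c_1 = 7
t_1 = 1
a_2 = 2
b_2 = 6
c_2 = 2
p_2 = 2
q_2 = 1
a_3 = 1
b_3 = 2
c_3 = 7
a_4 = 6
b_4 = 1
c_4 = 5
t_4 = 2
a_5 = 5
b_5 = 4
c_5 = 2
q_5 = 1
t_5 = 3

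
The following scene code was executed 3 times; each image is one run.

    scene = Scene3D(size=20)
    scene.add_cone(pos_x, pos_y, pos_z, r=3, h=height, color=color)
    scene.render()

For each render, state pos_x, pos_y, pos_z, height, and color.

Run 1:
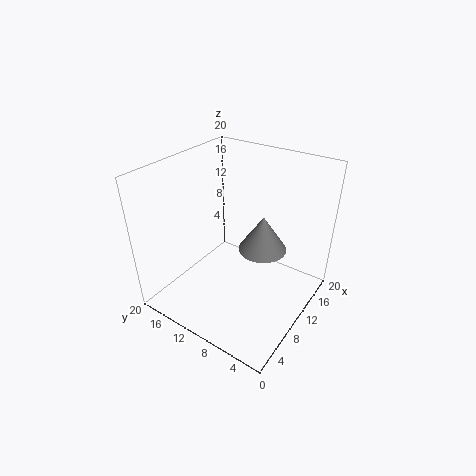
pos_x = 8.5
pos_y = 5.25
pos_z = 11
height = 4.5
color = 'gray'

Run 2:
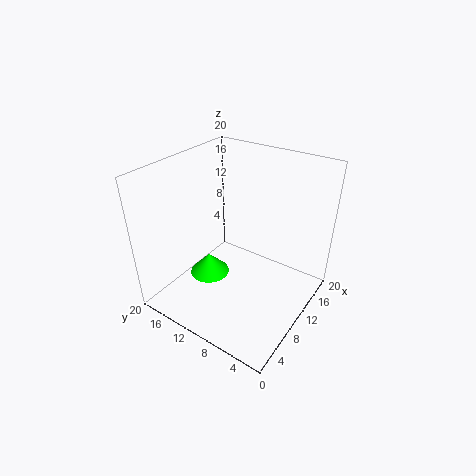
pos_x = 9.75
pos_y = 15.25
pos_z = 2
height = 3.25
color = 'lime'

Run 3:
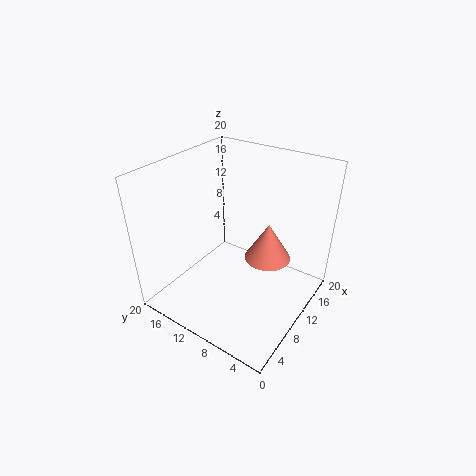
pos_x = 10
pos_y = 5.25
pos_z = 8.75
height = 5
color = 'salmon'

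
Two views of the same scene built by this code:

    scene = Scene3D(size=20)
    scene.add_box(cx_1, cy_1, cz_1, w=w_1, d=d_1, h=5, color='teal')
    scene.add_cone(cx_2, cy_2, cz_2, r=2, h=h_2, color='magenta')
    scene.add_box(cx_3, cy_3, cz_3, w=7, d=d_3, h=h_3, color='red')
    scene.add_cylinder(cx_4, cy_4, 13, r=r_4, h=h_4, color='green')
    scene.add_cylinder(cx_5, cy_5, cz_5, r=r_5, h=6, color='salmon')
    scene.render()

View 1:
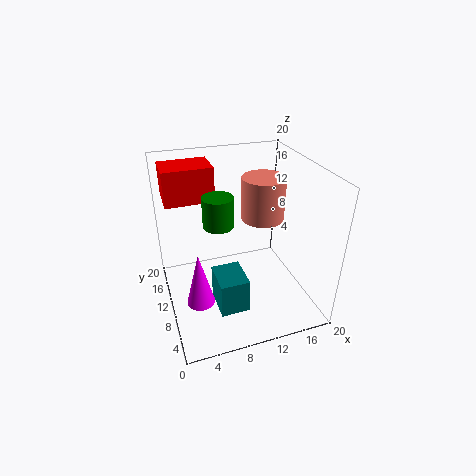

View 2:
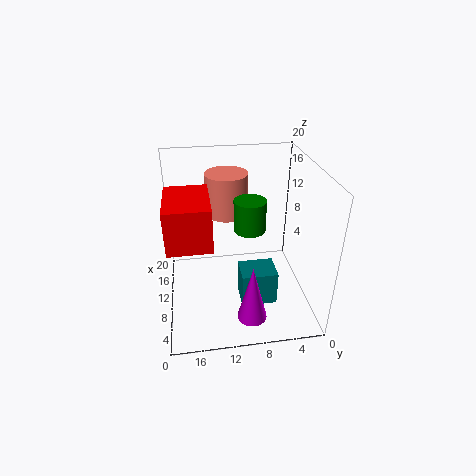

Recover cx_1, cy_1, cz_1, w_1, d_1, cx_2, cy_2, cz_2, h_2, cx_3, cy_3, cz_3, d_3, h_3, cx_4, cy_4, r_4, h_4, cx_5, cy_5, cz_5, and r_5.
cx_1 = 6
cy_1 = 5
cz_1 = 1
w_1 = 4
d_1 = 5
cx_2 = 4
cy_2 = 9
cz_2 = 1
h_2 = 8
cx_3 = 1
cy_3 = 14
cz_3 = 14
d_3 = 5
h_3 = 5
cx_4 = 7
cy_4 = 9
r_4 = 2
h_4 = 4
cx_5 = 14
cy_5 = 11
cz_5 = 12
r_5 = 3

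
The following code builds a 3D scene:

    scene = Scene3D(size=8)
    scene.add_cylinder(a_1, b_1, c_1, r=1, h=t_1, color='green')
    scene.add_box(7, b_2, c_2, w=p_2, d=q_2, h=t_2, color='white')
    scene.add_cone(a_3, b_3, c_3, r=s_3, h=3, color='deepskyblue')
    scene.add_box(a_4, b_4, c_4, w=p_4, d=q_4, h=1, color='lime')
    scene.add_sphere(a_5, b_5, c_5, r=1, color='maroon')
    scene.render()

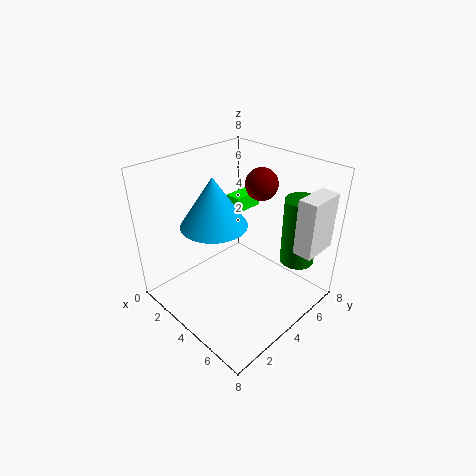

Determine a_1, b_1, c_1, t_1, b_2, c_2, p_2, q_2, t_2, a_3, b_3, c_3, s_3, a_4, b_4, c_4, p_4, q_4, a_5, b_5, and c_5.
a_1 = 6
b_1 = 7
c_1 = 2
t_1 = 4
b_2 = 5
c_2 = 4
p_2 = 1
q_2 = 2
t_2 = 3
a_3 = 2
b_3 = 4
c_3 = 4
s_3 = 2
a_4 = 1
b_4 = 6
c_4 = 4
p_4 = 1
q_4 = 2
a_5 = 3
b_5 = 7
c_5 = 6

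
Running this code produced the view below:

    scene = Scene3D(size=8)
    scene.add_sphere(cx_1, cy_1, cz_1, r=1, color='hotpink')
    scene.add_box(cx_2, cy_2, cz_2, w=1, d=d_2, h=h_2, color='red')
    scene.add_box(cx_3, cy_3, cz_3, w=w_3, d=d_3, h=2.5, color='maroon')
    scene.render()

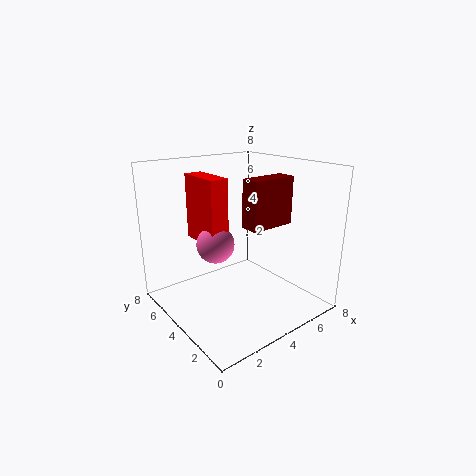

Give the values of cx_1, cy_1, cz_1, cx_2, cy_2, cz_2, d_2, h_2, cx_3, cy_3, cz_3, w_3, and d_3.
cx_1 = 2.5
cy_1 = 4
cz_1 = 4
cx_2 = 2
cy_2 = 3.5
cz_2 = 4
d_2 = 2.5
h_2 = 3.5
cx_3 = 3.5
cy_3 = 2
cz_3 = 5
w_3 = 2.5
d_3 = 1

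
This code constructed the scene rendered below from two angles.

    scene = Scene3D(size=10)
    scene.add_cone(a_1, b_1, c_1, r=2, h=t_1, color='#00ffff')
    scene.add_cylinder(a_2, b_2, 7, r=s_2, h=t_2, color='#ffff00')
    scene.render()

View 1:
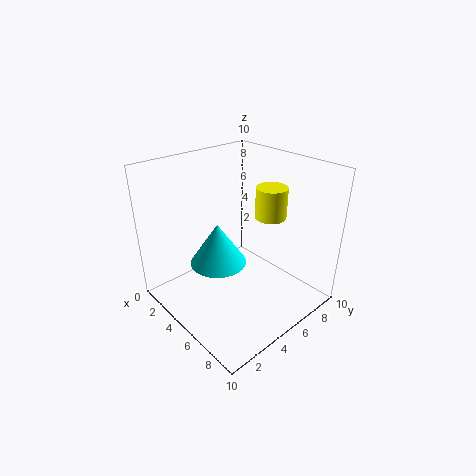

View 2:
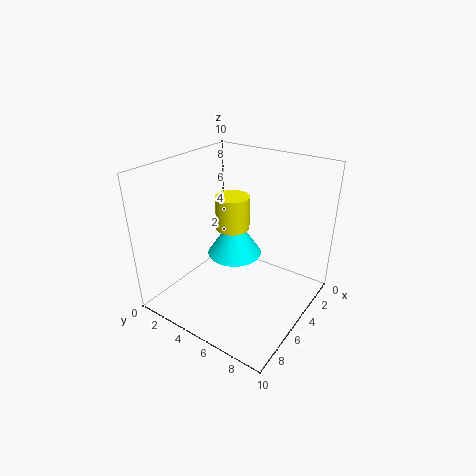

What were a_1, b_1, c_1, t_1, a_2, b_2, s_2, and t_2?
a_1 = 4, b_1 = 4, c_1 = 3, t_1 = 3, a_2 = 7, b_2 = 6, s_2 = 1, t_2 = 2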